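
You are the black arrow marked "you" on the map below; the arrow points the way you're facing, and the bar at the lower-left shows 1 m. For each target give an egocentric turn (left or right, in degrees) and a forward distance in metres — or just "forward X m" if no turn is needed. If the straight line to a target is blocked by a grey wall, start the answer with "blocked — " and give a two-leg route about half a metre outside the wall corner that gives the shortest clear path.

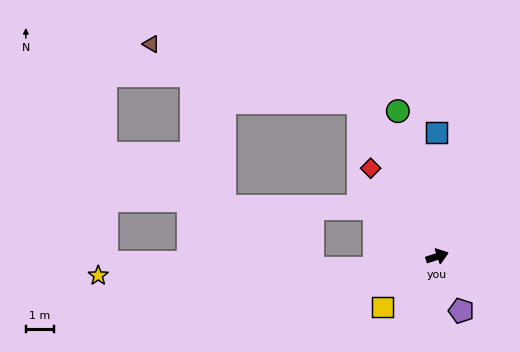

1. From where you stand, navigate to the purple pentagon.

turn right 85°, forward 2.1 m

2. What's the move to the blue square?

turn left 72°, forward 4.4 m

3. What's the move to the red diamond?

turn left 109°, forward 3.9 m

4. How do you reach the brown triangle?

blocked — turn left 99°, forward 6.1 m, then turn left 47°, forward 7.6 m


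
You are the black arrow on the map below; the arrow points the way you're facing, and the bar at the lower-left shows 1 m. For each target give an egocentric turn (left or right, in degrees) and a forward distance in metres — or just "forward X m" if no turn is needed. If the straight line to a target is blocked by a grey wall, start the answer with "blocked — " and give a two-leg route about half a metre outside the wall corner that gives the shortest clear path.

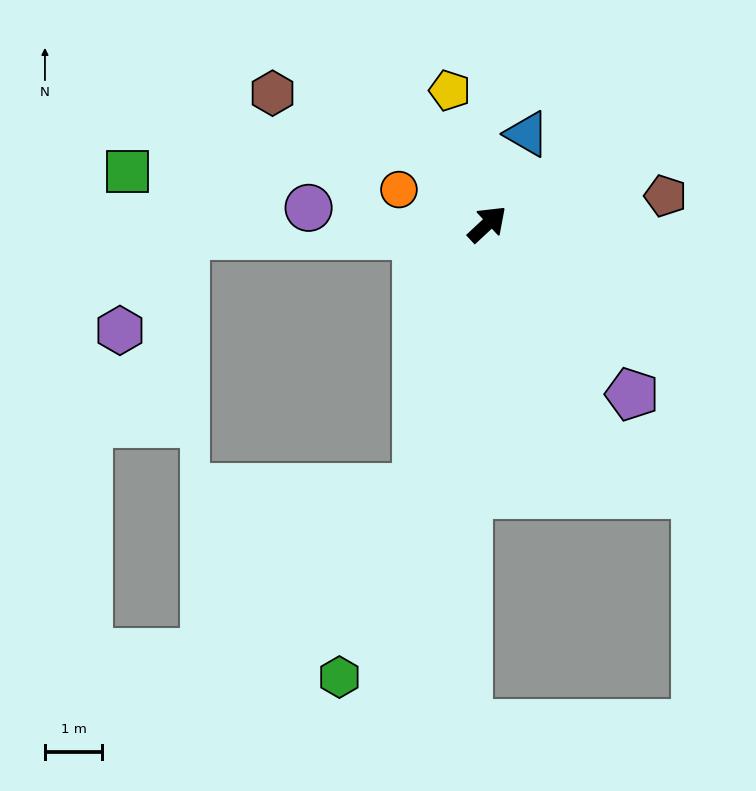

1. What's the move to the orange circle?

turn left 116°, forward 1.7 m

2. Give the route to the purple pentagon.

turn right 93°, forward 3.9 m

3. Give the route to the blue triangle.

turn left 23°, forward 1.7 m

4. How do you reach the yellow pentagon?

turn left 63°, forward 2.4 m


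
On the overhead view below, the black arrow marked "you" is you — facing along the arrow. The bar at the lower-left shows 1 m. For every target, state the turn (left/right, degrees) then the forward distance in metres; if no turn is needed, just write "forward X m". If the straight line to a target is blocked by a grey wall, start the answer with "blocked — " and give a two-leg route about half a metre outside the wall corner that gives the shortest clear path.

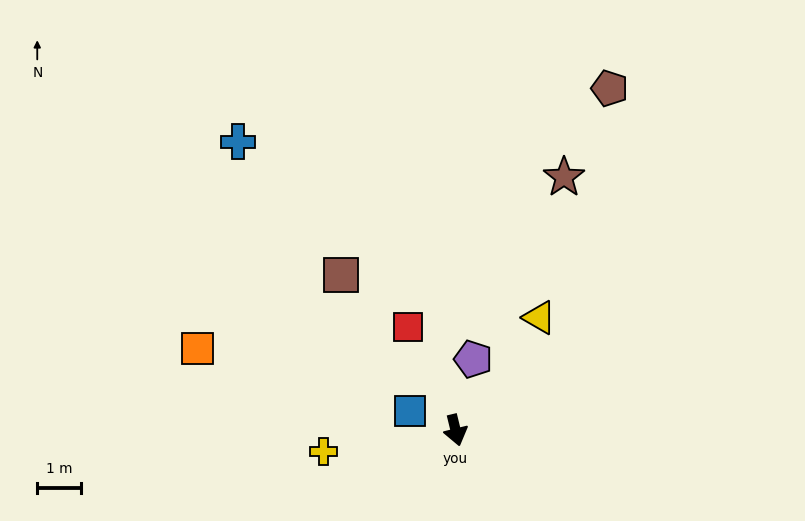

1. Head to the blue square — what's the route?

turn right 126°, forward 1.1 m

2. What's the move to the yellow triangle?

turn left 130°, forward 3.2 m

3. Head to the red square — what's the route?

turn right 169°, forward 2.6 m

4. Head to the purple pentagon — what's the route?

turn left 152°, forward 1.7 m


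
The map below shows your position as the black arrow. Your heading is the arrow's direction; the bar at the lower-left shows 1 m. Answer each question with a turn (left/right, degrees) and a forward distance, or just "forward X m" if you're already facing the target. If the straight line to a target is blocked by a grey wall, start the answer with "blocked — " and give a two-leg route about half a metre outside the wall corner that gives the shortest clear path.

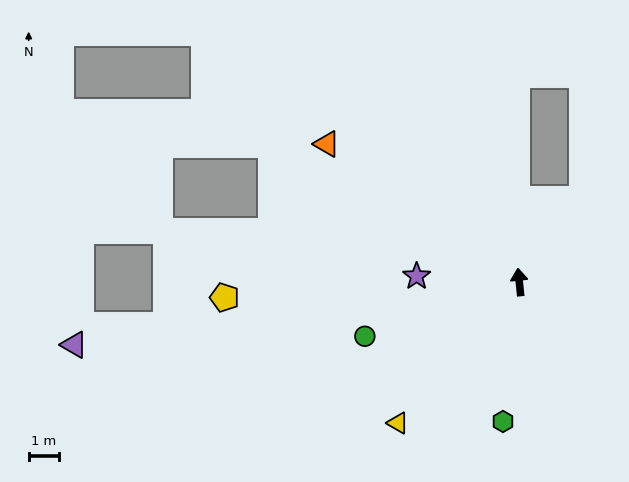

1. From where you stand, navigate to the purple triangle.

turn left 92°, forward 14.7 m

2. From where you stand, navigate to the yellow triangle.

turn left 133°, forward 6.1 m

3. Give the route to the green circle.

turn left 104°, forward 5.4 m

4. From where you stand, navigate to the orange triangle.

turn left 49°, forward 7.8 m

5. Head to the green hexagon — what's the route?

turn left 168°, forward 4.6 m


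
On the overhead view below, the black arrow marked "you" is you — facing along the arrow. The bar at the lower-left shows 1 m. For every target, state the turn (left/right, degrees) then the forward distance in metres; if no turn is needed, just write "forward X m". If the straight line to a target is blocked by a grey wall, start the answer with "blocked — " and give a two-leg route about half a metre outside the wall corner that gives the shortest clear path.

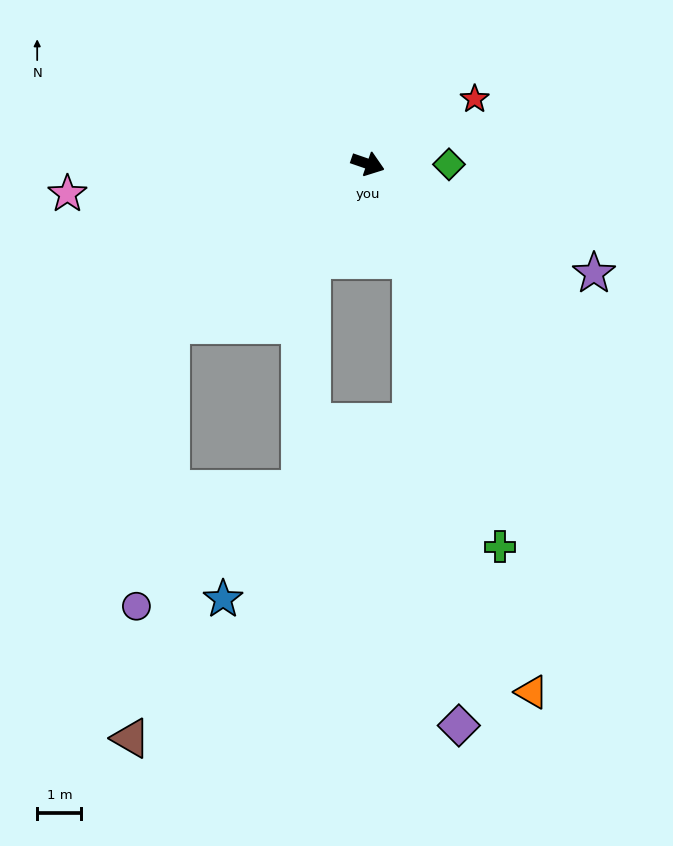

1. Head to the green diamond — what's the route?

turn left 19°, forward 1.8 m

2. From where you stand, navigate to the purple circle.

blocked — turn right 122°, forward 5.8 m, then turn left 44°, forward 6.4 m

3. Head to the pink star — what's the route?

turn right 155°, forward 6.8 m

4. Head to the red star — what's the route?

turn left 50°, forward 2.8 m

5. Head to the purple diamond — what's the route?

blocked — turn right 47°, forward 2.4 m, then turn right 18°, forward 10.6 m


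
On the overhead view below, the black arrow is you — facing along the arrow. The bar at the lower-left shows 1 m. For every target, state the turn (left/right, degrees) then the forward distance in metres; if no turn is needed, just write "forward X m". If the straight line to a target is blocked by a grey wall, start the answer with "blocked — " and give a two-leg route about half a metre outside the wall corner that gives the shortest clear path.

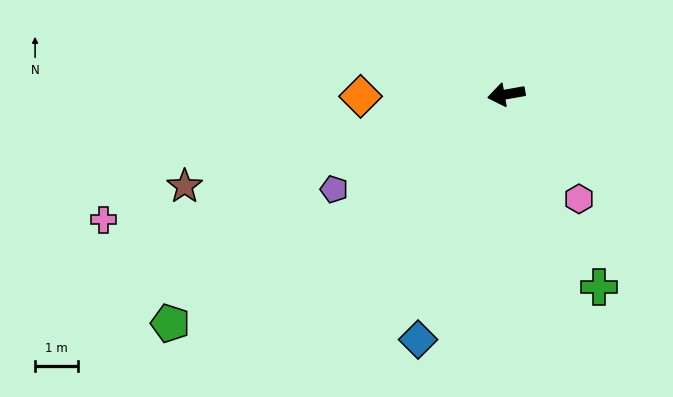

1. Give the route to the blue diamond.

turn left 60°, forward 6.1 m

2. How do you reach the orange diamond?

turn right 9°, forward 3.4 m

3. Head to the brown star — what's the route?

turn left 6°, forward 7.8 m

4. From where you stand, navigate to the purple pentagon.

turn left 19°, forward 4.6 m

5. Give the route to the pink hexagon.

turn left 115°, forward 3.0 m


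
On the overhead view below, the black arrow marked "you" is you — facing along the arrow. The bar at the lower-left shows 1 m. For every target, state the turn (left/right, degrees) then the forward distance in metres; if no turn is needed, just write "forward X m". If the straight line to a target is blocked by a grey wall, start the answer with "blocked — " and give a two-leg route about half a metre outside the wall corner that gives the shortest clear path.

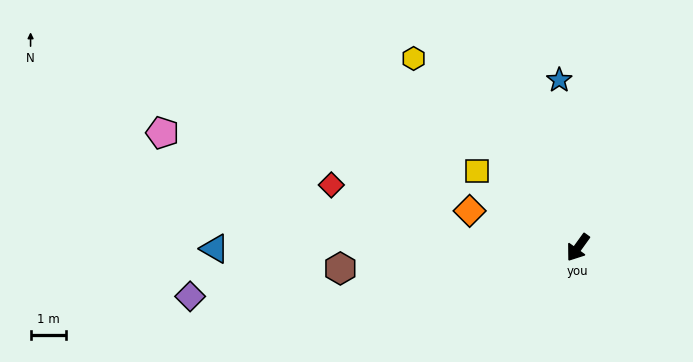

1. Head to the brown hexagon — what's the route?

turn right 49°, forward 6.8 m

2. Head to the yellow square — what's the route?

turn right 91°, forward 3.6 m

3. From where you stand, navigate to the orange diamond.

turn right 73°, forward 3.2 m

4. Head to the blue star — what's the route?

turn right 138°, forward 4.8 m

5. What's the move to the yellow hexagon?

turn right 103°, forward 7.1 m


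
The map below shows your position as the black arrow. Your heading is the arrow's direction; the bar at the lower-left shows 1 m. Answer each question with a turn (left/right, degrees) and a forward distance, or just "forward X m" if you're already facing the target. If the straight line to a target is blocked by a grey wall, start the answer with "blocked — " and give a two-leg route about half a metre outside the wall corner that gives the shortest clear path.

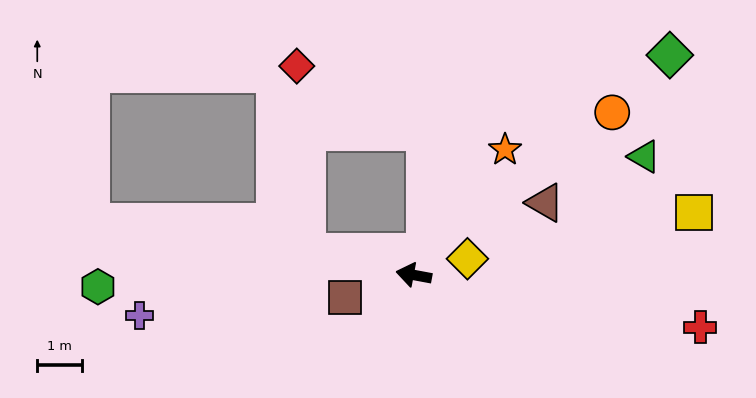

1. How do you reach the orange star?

turn right 116°, forward 3.5 m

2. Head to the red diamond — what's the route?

blocked — forward 2.4 m, then turn right 76°, forward 4.2 m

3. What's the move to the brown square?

turn left 29°, forward 1.6 m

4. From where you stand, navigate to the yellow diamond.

turn right 153°, forward 1.2 m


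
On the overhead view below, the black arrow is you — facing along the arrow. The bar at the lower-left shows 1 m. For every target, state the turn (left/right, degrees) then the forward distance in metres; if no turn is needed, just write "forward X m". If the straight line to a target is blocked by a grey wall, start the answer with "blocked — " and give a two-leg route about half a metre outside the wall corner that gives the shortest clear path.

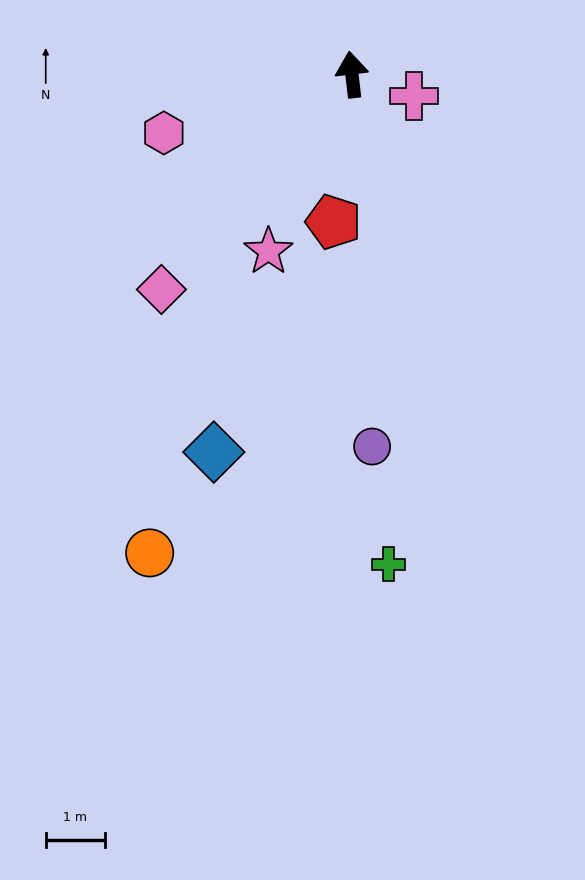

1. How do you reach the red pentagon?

turn left 166°, forward 2.5 m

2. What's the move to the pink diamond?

turn left 132°, forward 4.8 m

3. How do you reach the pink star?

turn left 148°, forward 3.3 m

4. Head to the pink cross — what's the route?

turn right 116°, forward 1.1 m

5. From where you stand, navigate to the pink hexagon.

turn left 101°, forward 3.3 m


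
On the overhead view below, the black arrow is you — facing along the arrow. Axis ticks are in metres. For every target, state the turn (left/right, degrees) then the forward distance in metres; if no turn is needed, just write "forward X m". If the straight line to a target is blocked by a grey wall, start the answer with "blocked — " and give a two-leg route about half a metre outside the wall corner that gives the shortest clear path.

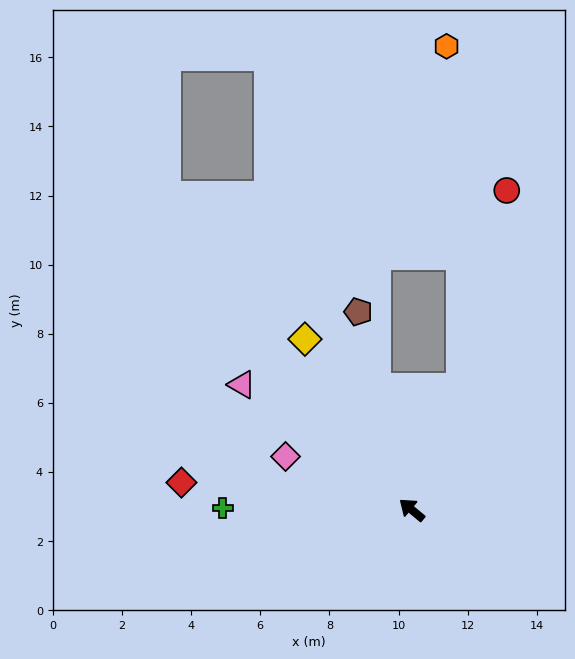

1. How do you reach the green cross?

turn left 39°, forward 5.5 m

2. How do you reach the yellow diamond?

turn right 18°, forward 5.8 m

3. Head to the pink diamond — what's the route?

turn left 17°, forward 4.0 m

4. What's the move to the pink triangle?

turn left 3°, forward 6.1 m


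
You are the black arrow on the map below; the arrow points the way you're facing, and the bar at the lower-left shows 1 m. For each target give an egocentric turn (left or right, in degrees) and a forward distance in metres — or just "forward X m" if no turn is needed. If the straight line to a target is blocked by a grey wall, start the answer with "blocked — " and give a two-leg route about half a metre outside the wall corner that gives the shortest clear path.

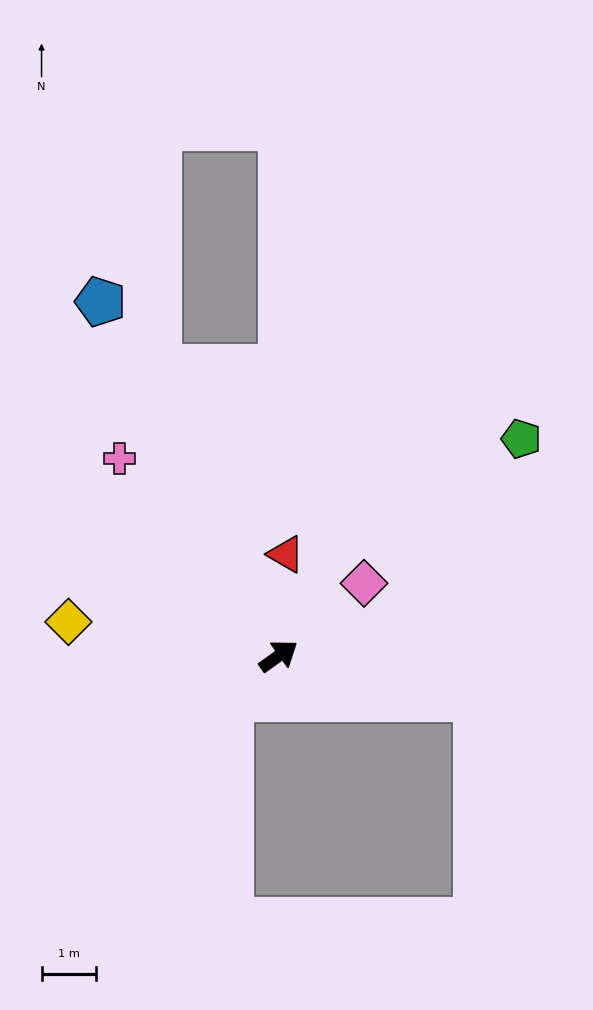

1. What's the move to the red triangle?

turn left 50°, forward 1.9 m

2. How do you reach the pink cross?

turn left 93°, forward 4.7 m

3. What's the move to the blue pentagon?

turn left 81°, forward 7.3 m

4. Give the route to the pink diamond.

turn left 5°, forward 2.1 m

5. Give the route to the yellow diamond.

turn left 135°, forward 3.9 m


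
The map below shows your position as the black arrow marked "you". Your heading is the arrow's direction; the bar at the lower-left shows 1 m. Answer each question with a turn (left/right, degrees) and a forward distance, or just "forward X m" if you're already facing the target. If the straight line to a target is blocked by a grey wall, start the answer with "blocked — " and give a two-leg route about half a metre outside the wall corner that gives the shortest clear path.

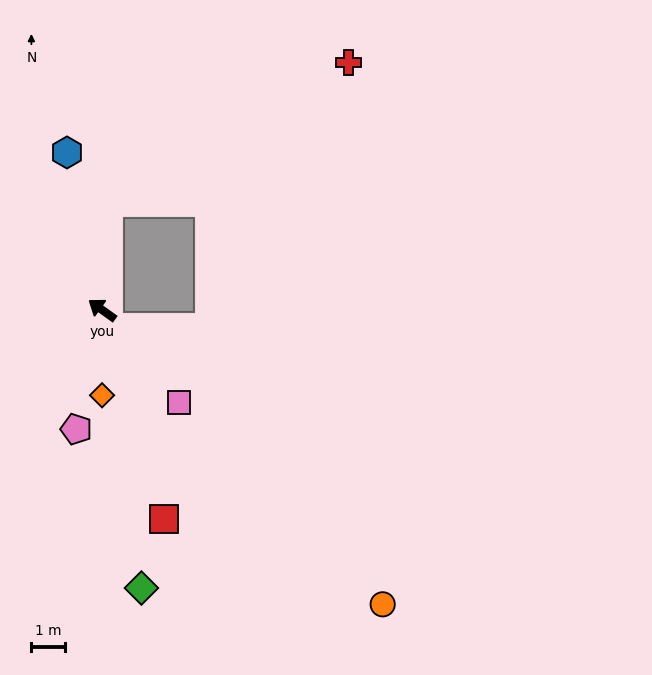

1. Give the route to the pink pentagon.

turn left 113°, forward 3.6 m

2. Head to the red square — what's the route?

turn left 142°, forward 6.4 m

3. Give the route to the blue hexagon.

turn right 42°, forward 4.8 m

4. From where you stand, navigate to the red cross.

blocked — turn right 58°, forward 3.2 m, then turn right 56°, forward 8.2 m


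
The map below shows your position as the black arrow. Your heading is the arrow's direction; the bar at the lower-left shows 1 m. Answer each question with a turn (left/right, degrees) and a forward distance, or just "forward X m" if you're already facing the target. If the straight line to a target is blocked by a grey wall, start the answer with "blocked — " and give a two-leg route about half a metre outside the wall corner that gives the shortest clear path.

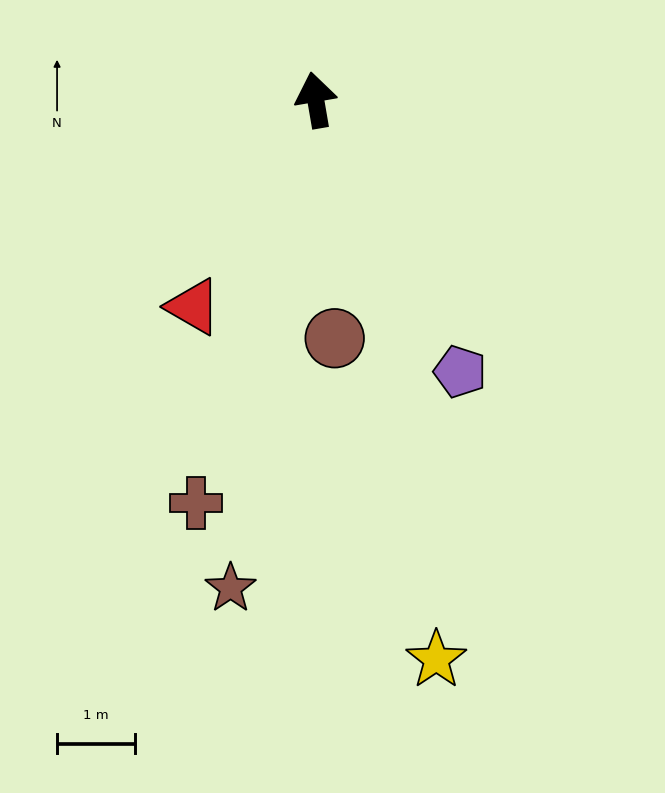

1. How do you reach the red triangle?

turn left 140°, forward 3.1 m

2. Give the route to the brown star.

turn left 160°, forward 6.4 m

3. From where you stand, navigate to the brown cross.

turn left 154°, forward 5.4 m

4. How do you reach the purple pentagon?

turn right 162°, forward 4.0 m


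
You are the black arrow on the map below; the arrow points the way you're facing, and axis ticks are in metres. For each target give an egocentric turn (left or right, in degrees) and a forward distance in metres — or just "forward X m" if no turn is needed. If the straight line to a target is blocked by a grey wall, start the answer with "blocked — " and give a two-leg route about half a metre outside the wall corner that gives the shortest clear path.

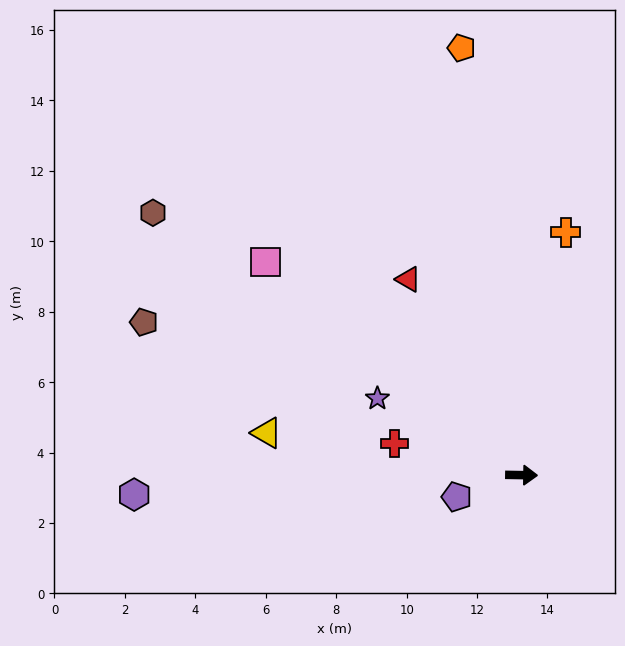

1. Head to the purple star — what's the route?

turn left 153°, forward 4.6 m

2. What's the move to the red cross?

turn left 167°, forward 3.7 m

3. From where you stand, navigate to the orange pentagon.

turn left 99°, forward 12.2 m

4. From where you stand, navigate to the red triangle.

turn left 121°, forward 6.4 m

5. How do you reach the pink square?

turn left 141°, forward 9.5 m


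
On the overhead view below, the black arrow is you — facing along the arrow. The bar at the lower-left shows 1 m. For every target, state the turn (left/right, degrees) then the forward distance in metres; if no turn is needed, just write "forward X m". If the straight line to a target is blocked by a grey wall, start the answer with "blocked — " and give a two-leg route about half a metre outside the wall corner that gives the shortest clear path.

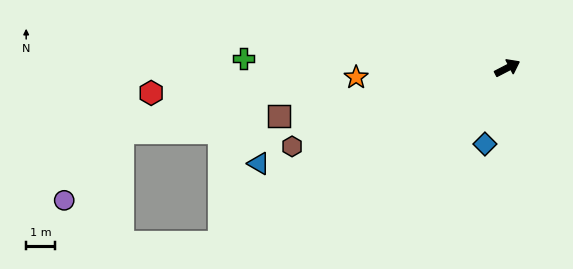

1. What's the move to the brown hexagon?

turn left 173°, forward 8.0 m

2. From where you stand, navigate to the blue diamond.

turn right 134°, forward 2.8 m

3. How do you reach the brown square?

turn left 165°, forward 8.1 m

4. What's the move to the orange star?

turn left 156°, forward 5.3 m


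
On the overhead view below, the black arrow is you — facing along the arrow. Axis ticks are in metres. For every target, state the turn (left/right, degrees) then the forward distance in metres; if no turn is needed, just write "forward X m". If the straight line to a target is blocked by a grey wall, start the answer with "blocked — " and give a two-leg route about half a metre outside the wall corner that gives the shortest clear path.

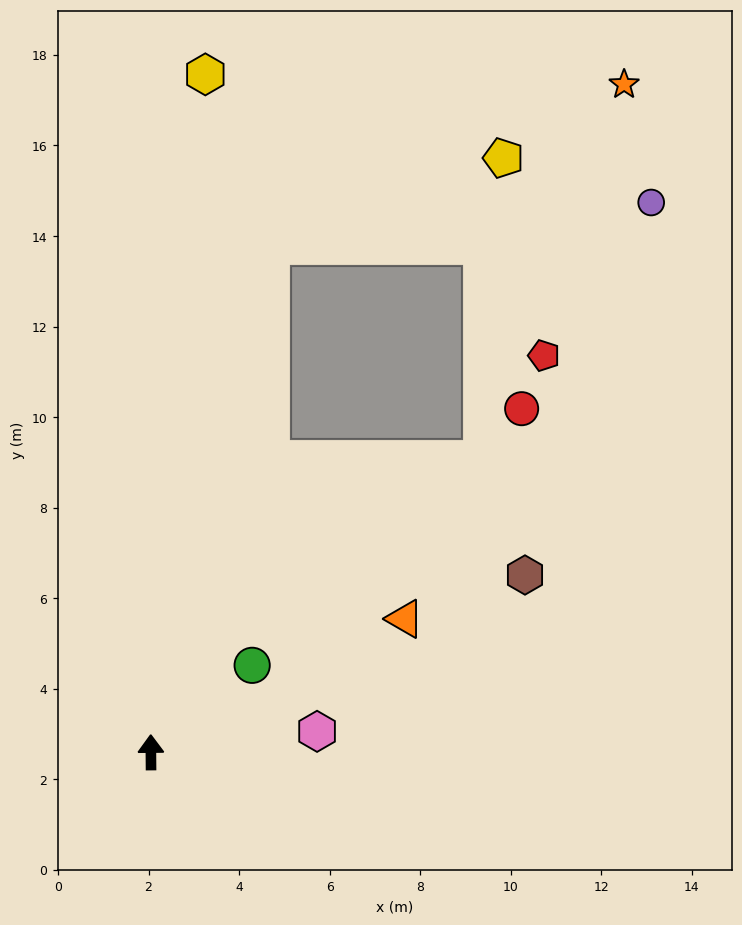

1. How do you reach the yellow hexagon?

turn right 5°, forward 15.0 m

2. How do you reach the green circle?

turn right 50°, forward 2.9 m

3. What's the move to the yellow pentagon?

blocked — turn right 14°, forward 11.5 m, then turn right 56°, forward 5.5 m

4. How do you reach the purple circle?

blocked — turn right 14°, forward 11.5 m, then turn right 70°, forward 8.5 m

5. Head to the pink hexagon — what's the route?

turn right 83°, forward 3.7 m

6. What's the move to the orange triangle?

turn right 63°, forward 6.3 m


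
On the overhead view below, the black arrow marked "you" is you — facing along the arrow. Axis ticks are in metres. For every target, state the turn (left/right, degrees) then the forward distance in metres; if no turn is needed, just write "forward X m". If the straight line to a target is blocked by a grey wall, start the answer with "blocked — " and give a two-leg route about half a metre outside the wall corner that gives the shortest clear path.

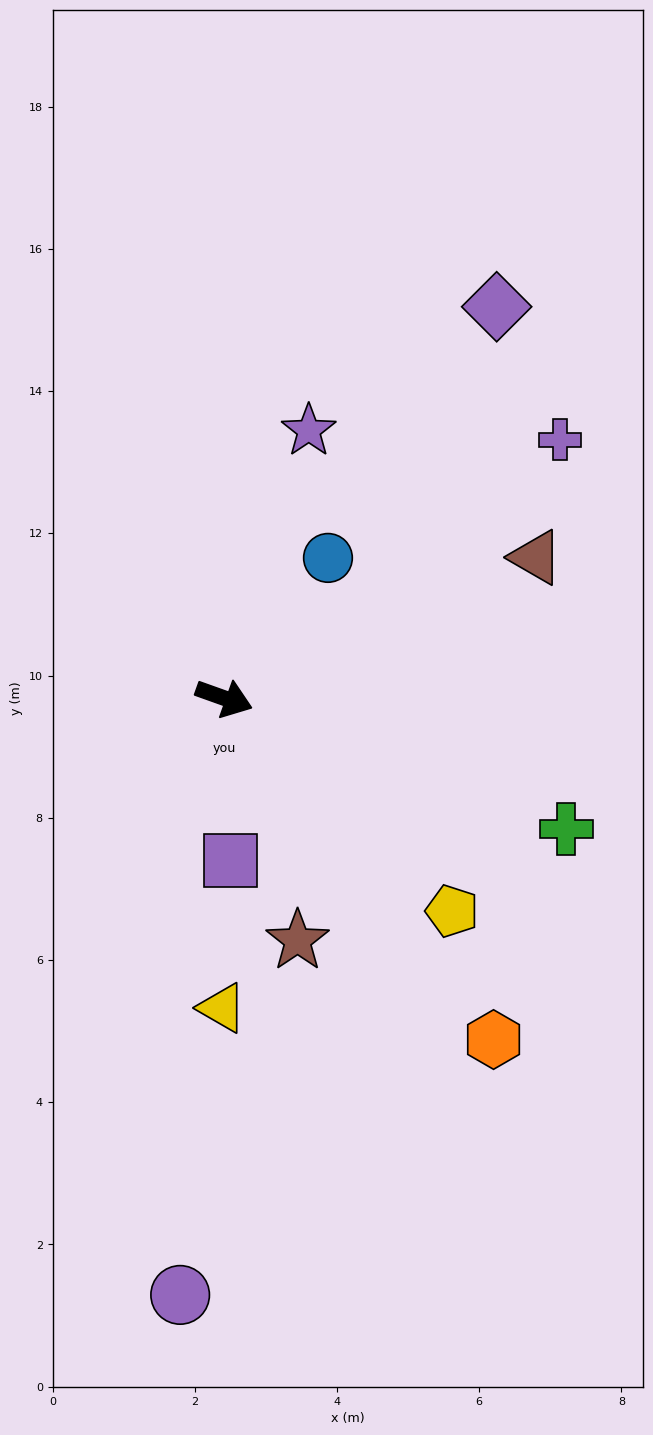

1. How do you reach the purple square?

turn right 68°, forward 2.3 m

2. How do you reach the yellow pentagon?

turn right 23°, forward 4.4 m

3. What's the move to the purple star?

turn left 92°, forward 3.9 m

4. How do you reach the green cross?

forward 5.2 m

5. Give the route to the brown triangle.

turn left 44°, forward 4.8 m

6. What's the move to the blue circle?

turn left 73°, forward 2.5 m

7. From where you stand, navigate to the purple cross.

turn left 57°, forward 6.0 m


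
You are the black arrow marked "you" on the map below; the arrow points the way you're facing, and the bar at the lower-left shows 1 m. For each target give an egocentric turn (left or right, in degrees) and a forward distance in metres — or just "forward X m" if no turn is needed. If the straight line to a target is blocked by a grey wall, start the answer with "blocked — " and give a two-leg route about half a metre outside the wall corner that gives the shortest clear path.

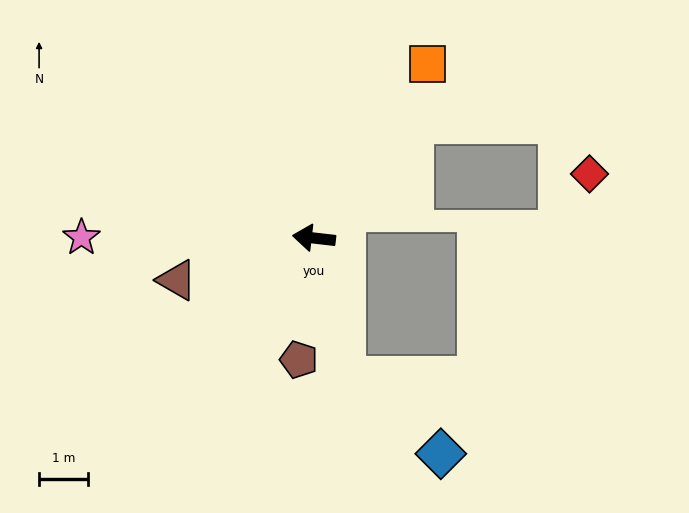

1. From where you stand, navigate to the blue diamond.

blocked — turn left 109°, forward 2.9 m, then turn left 39°, forward 2.5 m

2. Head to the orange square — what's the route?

turn right 117°, forward 4.2 m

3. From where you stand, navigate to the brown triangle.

turn left 24°, forward 2.9 m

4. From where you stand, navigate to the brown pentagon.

turn left 89°, forward 2.5 m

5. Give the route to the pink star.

turn left 6°, forward 4.7 m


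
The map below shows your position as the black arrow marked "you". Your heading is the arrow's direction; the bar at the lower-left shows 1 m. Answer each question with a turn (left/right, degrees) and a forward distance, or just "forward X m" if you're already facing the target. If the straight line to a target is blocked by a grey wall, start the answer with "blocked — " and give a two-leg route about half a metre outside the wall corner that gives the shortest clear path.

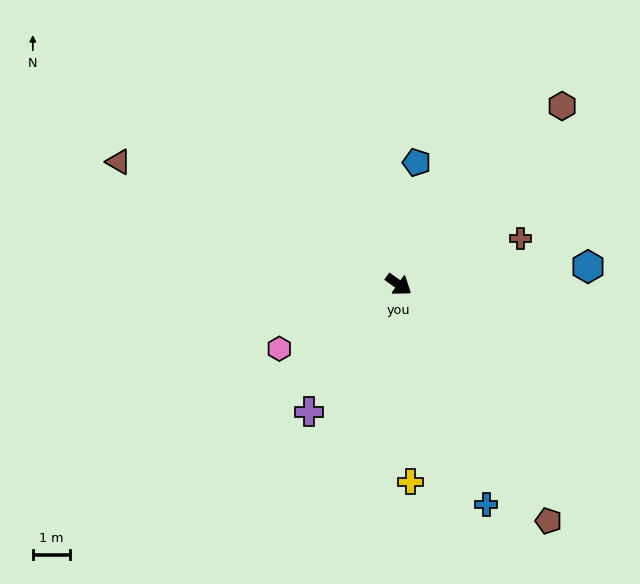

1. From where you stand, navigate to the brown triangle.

turn right 168°, forward 8.1 m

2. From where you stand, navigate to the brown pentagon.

turn right 22°, forward 7.4 m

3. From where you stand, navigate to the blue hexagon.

turn left 41°, forward 5.0 m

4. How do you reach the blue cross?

turn right 33°, forward 6.3 m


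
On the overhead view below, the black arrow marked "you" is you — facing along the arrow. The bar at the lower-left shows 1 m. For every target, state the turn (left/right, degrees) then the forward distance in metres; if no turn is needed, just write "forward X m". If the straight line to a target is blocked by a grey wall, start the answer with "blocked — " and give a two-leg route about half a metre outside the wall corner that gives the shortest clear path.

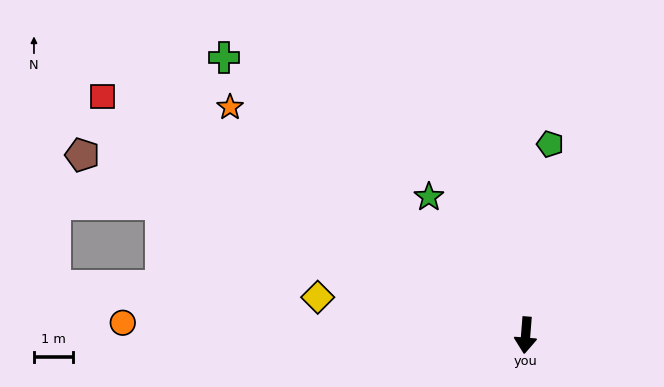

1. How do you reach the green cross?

turn right 128°, forward 10.4 m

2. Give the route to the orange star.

turn right 123°, forward 9.5 m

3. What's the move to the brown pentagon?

turn right 108°, forward 12.1 m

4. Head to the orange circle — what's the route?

turn right 87°, forward 10.2 m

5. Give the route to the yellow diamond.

turn right 96°, forward 5.4 m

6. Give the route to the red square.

turn right 115°, forward 12.3 m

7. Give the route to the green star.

turn right 140°, forward 4.3 m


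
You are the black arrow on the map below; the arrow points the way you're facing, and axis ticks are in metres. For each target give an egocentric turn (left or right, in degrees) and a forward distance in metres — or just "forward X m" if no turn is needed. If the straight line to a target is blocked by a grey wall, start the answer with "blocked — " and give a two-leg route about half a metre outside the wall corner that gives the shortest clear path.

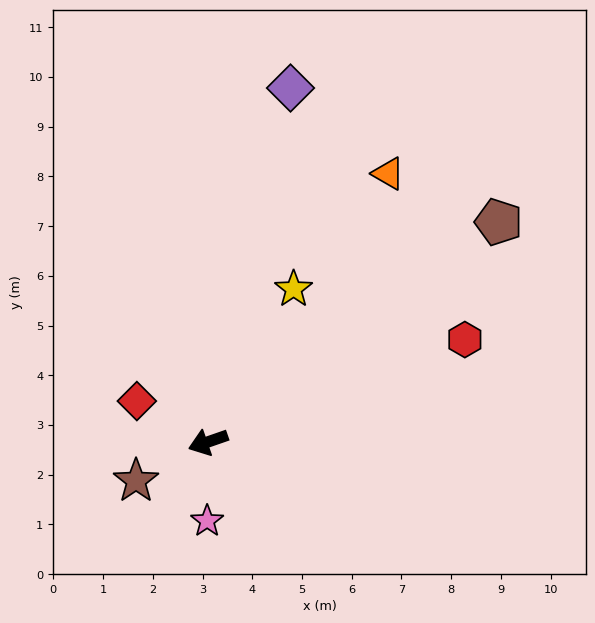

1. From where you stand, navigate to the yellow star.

turn right 138°, forward 3.5 m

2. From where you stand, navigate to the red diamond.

turn right 49°, forward 1.7 m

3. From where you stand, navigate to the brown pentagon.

turn right 162°, forward 7.3 m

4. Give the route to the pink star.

turn left 70°, forward 1.6 m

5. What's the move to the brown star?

turn left 9°, forward 1.6 m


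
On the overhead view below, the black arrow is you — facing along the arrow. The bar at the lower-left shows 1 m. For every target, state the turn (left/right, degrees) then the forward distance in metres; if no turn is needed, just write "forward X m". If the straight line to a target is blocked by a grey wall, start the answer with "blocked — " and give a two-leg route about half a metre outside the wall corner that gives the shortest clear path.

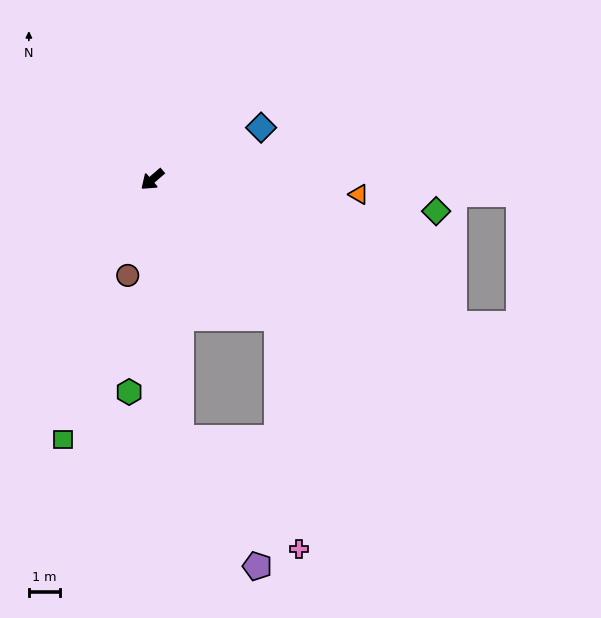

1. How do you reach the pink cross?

blocked — turn left 91°, forward 6.0 m, then turn right 36°, forward 7.5 m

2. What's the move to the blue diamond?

turn left 165°, forward 3.9 m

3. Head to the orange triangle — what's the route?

turn left 135°, forward 6.7 m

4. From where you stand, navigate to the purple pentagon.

blocked — turn left 55°, forward 8.4 m, then turn left 25°, forward 4.8 m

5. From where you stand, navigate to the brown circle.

turn left 35°, forward 3.2 m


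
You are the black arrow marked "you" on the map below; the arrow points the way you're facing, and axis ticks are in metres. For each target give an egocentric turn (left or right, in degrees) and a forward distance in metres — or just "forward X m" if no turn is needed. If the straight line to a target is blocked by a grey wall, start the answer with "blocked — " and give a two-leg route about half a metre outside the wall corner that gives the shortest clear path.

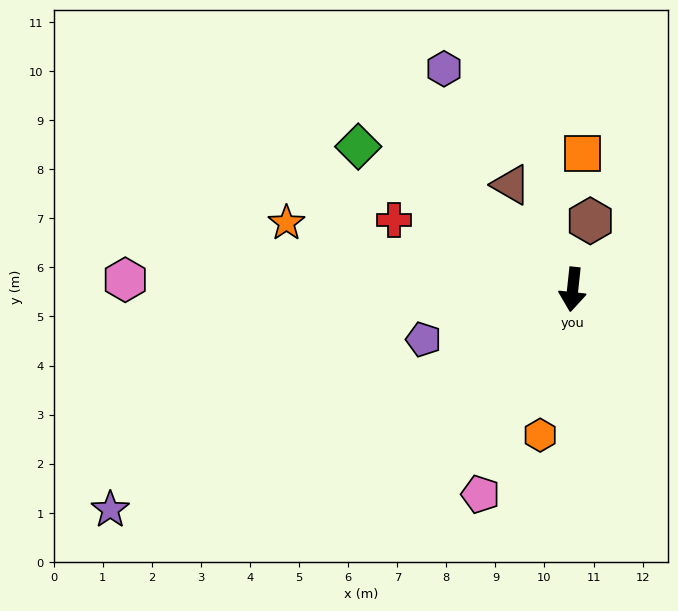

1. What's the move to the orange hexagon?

turn right 6°, forward 3.0 m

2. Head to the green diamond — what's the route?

turn right 118°, forward 5.2 m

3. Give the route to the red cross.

turn right 105°, forward 3.9 m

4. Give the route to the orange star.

turn right 97°, forward 6.0 m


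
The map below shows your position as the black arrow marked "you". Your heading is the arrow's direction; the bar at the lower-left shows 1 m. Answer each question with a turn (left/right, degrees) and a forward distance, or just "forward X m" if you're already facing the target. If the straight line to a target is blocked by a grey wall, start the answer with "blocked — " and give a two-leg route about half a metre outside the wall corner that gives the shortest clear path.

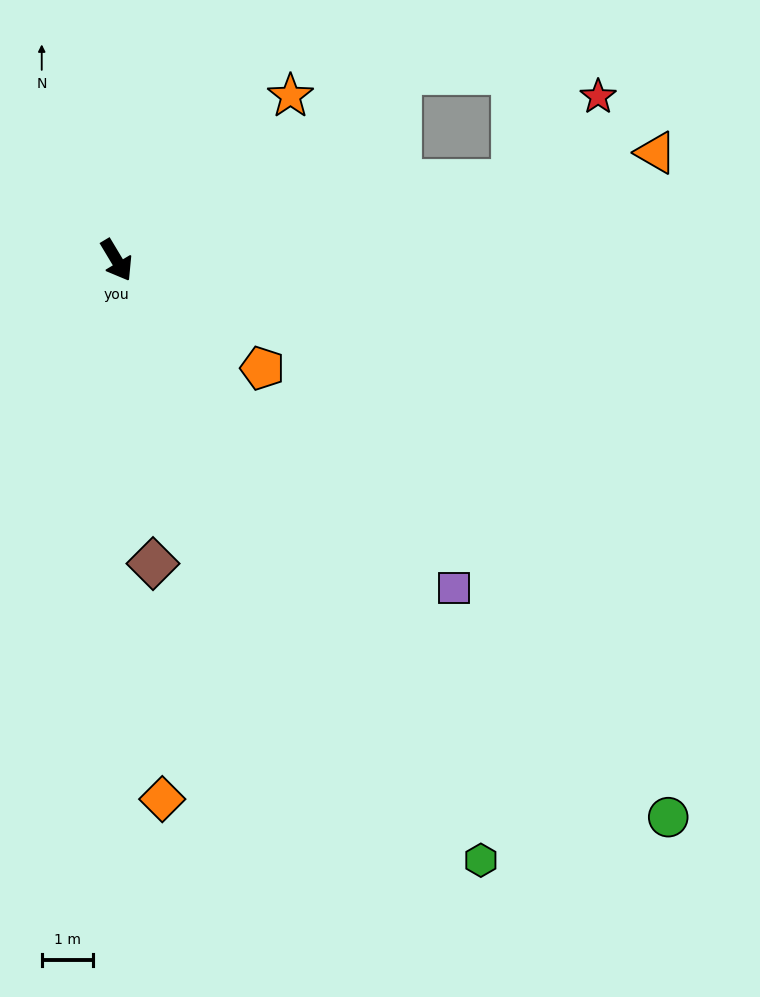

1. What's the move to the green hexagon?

forward 13.8 m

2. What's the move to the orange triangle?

turn left 70°, forward 10.8 m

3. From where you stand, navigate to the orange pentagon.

turn left 23°, forward 3.6 m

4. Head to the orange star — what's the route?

turn left 102°, forward 4.7 m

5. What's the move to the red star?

blocked — turn left 70°, forward 7.9 m, then turn left 34°, forward 2.3 m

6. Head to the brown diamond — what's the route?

turn right 24°, forward 6.0 m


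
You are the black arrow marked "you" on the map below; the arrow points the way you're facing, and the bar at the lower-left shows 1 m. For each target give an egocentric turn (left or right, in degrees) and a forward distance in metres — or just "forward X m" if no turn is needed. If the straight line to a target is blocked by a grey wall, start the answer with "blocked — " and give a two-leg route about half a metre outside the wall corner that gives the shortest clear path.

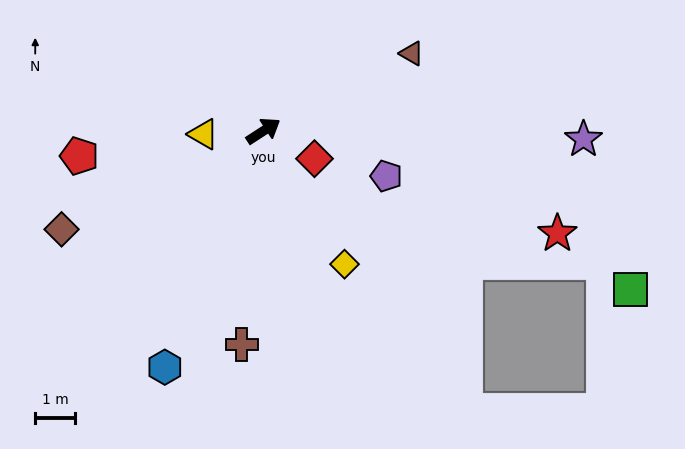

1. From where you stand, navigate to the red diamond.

turn right 61°, forward 1.4 m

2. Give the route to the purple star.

turn right 34°, forward 8.0 m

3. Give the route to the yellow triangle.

turn left 150°, forward 1.5 m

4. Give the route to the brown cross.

turn right 129°, forward 5.3 m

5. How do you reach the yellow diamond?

turn right 92°, forward 3.9 m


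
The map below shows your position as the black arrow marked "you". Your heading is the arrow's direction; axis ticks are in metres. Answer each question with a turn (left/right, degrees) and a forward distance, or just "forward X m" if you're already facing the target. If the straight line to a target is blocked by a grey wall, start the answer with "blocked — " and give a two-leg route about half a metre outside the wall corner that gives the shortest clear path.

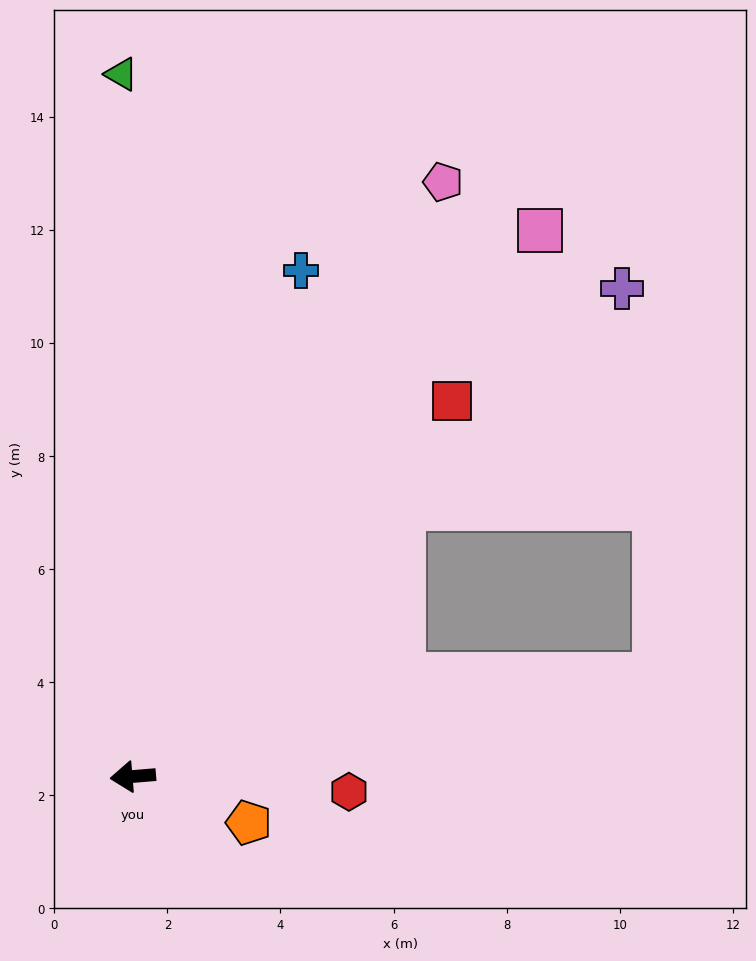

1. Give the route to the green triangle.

turn right 94°, forward 12.4 m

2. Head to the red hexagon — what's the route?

turn left 171°, forward 3.8 m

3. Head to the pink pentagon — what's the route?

turn right 122°, forward 11.9 m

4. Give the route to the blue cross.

turn right 113°, forward 9.4 m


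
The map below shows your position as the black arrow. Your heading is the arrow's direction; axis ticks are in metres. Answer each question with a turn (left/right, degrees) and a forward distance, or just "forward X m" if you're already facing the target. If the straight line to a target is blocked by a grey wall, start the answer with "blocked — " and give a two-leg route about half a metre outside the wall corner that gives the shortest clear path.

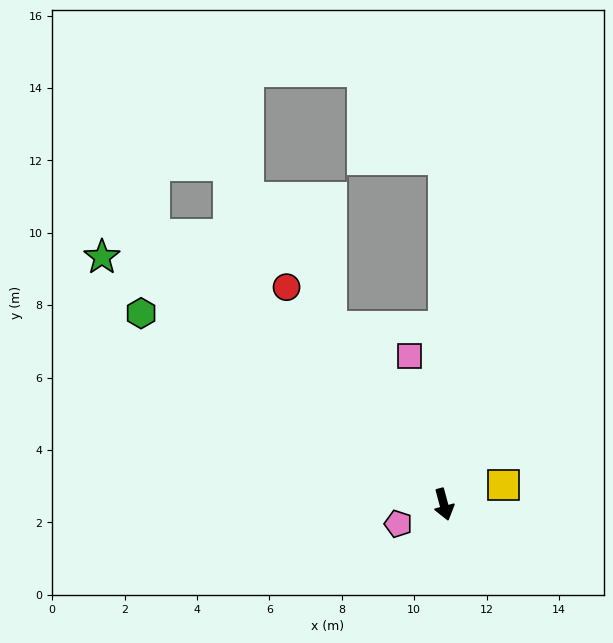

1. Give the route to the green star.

turn right 141°, forward 11.7 m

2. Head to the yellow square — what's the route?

turn left 93°, forward 1.7 m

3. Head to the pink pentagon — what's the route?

turn right 82°, forward 1.4 m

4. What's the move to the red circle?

turn right 159°, forward 7.4 m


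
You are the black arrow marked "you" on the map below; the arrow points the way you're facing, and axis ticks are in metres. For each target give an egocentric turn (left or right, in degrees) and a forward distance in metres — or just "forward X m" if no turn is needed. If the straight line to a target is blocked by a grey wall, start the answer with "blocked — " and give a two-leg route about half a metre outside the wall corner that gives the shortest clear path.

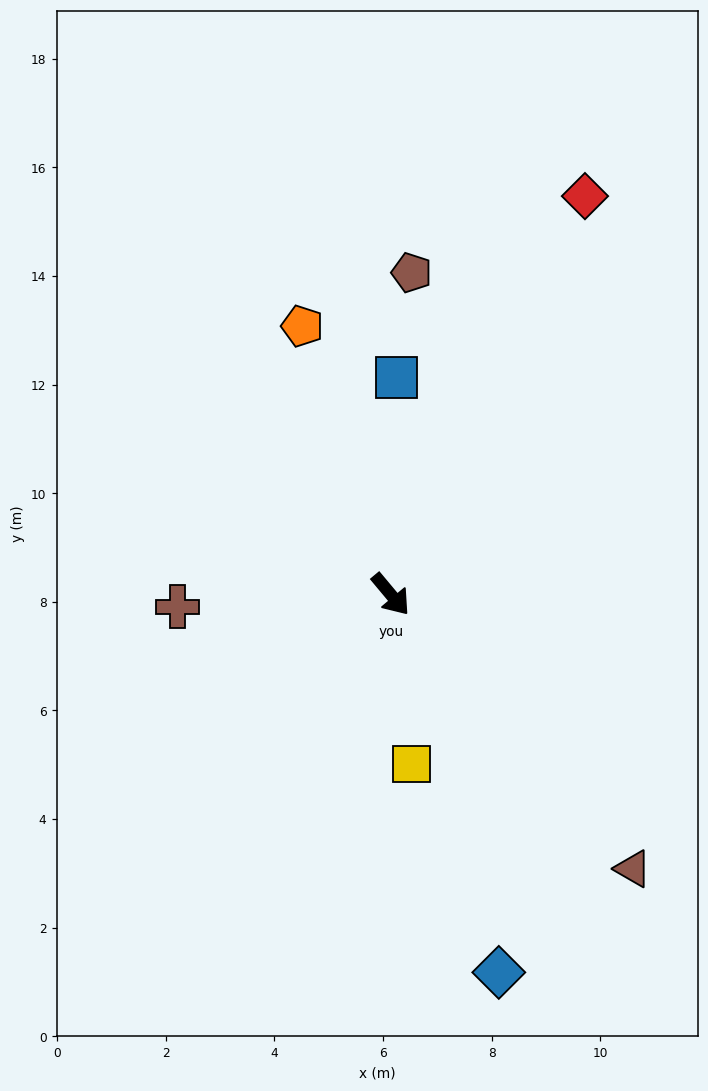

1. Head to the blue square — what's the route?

turn left 139°, forward 4.0 m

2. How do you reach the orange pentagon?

turn left 158°, forward 5.2 m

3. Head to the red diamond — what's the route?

turn left 114°, forward 8.2 m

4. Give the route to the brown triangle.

forward 6.7 m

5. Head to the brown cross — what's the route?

turn right 127°, forward 3.9 m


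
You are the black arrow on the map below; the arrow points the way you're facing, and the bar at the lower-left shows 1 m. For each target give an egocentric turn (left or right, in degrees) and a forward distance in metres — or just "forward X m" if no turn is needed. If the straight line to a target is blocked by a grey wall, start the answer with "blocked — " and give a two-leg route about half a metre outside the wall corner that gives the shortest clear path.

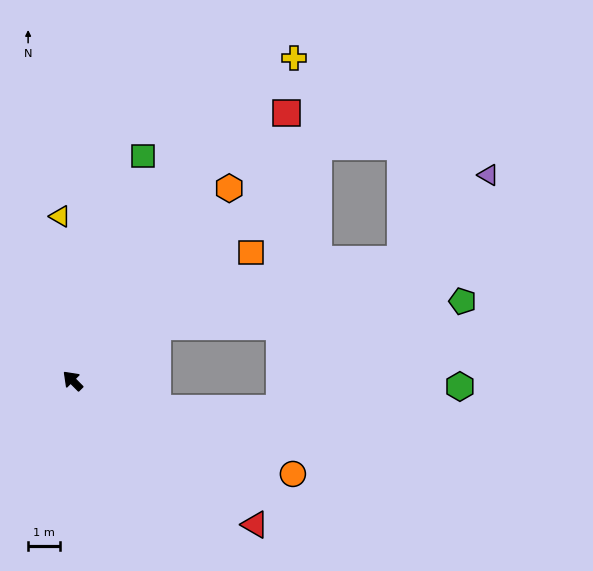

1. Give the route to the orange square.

turn right 99°, forward 6.9 m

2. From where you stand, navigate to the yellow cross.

turn right 79°, forward 12.4 m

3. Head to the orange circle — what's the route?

turn right 158°, forward 7.6 m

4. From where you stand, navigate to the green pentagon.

blocked — turn right 102°, forward 3.2 m, then turn right 28°, forward 9.7 m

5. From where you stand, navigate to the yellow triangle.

turn right 40°, forward 5.2 m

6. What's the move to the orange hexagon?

turn right 84°, forward 7.8 m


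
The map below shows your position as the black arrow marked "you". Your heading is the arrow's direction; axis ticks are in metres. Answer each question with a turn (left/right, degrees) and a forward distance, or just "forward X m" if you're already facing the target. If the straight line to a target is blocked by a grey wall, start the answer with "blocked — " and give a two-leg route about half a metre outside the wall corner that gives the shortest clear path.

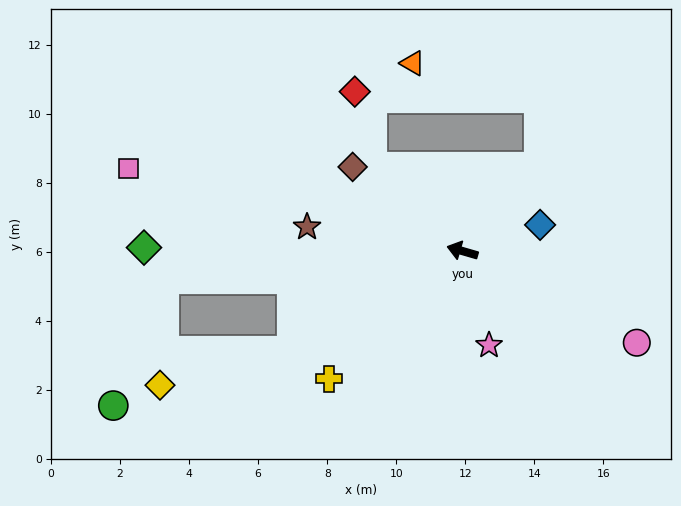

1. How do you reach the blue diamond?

turn right 145°, forward 2.4 m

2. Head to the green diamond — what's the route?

turn left 16°, forward 9.2 m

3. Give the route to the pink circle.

turn left 168°, forward 5.7 m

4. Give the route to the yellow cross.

turn left 60°, forward 5.4 m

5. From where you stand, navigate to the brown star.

turn left 7°, forward 4.6 m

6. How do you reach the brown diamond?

turn right 21°, forward 4.0 m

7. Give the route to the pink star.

turn left 122°, forward 2.8 m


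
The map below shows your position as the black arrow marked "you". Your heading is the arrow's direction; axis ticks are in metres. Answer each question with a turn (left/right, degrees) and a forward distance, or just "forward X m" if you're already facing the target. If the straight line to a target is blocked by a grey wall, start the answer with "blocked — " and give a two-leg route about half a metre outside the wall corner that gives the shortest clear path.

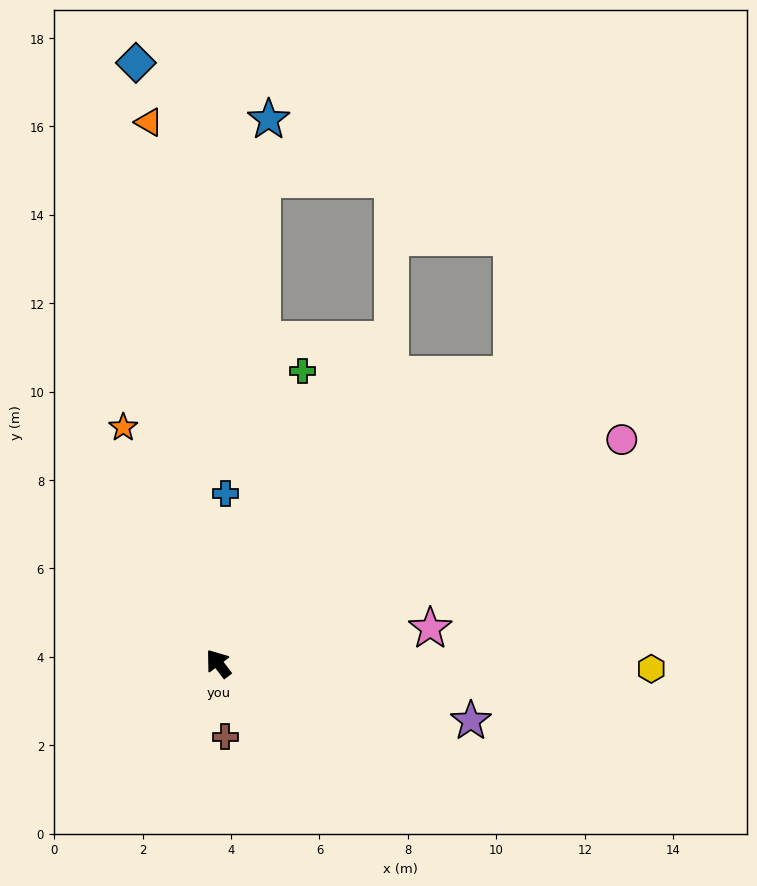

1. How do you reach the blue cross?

turn right 40°, forward 3.8 m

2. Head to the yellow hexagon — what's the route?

turn right 128°, forward 9.8 m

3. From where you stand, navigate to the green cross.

turn right 53°, forward 6.9 m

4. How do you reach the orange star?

turn right 15°, forward 5.8 m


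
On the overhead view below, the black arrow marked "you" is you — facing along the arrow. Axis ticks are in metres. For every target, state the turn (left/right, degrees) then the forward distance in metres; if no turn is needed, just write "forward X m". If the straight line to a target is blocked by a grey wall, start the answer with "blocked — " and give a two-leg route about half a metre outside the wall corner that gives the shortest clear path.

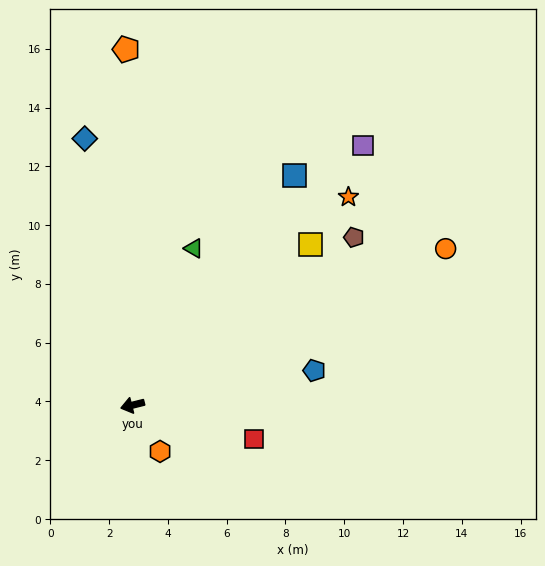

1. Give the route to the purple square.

turn right 146°, forward 11.8 m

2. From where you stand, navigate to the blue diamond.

turn right 94°, forward 9.2 m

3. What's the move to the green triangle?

turn right 125°, forward 5.7 m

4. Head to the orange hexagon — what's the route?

turn left 107°, forward 1.8 m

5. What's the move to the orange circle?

turn right 168°, forward 11.9 m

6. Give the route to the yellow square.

turn right 152°, forward 8.2 m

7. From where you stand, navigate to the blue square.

turn right 139°, forward 9.6 m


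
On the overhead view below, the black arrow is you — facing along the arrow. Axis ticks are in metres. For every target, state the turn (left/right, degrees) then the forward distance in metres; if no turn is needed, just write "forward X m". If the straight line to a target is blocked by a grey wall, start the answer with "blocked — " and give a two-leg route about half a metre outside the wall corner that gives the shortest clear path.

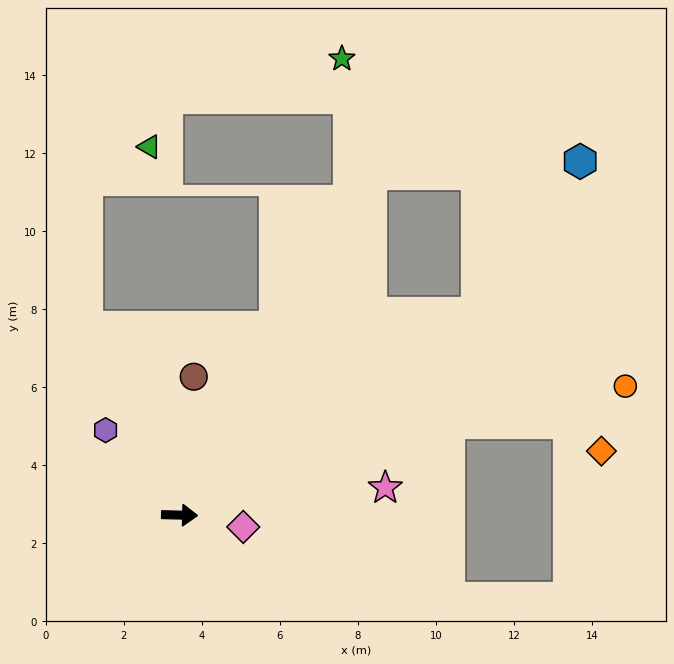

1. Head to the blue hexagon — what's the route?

blocked — turn left 36°, forward 9.2 m, then turn left 21°, forward 4.7 m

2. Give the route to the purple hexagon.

turn left 132°, forward 2.9 m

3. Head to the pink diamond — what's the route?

turn right 9°, forward 1.7 m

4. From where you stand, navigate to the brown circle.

turn left 86°, forward 3.6 m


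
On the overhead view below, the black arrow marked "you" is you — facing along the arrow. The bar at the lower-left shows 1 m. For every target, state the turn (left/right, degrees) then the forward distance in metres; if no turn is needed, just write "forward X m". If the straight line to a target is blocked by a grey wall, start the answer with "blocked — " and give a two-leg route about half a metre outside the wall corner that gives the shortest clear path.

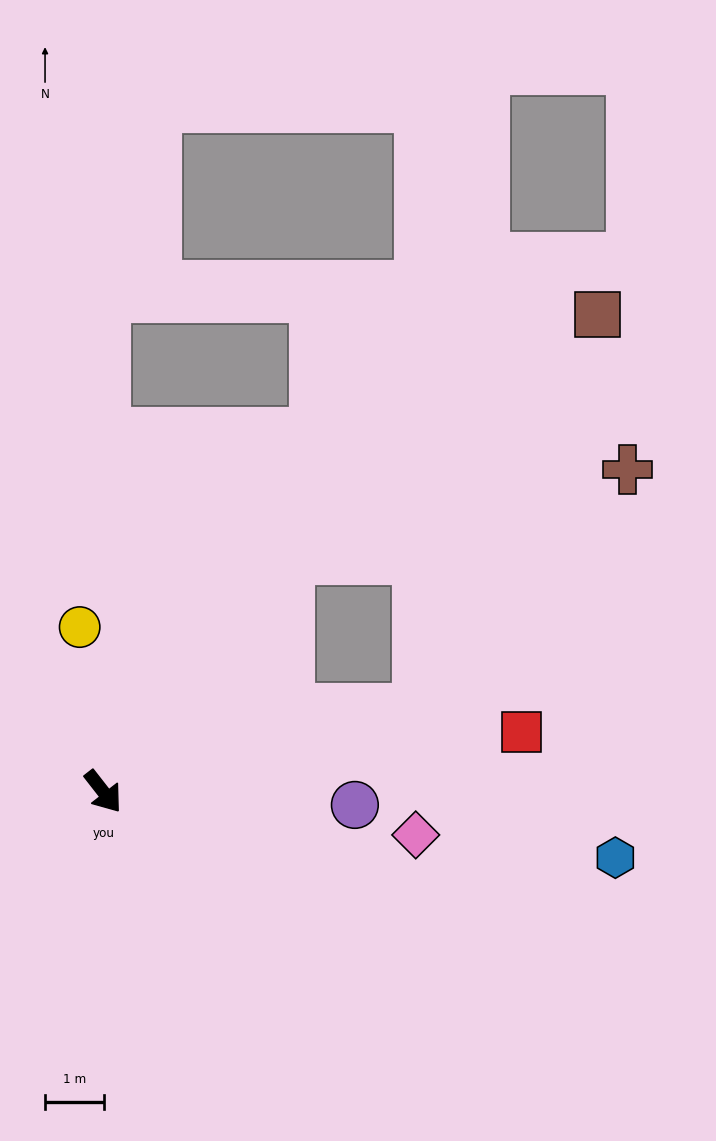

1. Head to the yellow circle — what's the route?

turn left 150°, forward 2.8 m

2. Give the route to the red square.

turn left 60°, forward 7.2 m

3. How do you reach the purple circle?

turn left 49°, forward 4.3 m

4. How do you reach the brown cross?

blocked — turn left 67°, forward 5.5 m, then turn left 34°, forward 5.4 m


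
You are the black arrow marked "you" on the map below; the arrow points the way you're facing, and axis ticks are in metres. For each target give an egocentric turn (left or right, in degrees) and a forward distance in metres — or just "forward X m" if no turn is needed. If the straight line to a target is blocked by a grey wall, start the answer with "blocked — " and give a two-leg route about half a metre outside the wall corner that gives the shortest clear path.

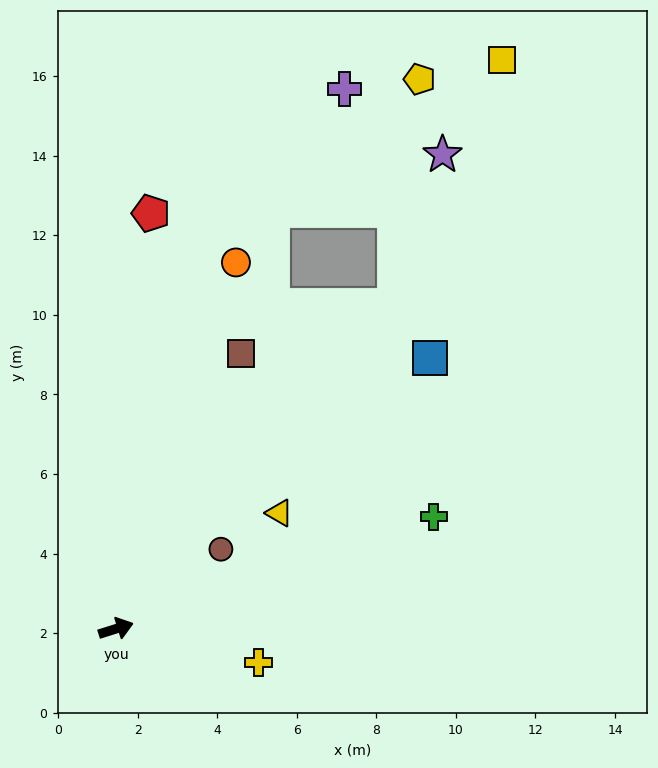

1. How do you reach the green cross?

forward 8.5 m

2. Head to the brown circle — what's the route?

turn left 20°, forward 3.3 m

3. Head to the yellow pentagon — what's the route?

blocked — turn left 32°, forward 10.7 m, then turn left 34°, forward 5.7 m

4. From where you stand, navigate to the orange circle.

turn left 54°, forward 9.7 m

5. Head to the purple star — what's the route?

blocked — turn left 32°, forward 10.7 m, then turn left 23°, forward 4.0 m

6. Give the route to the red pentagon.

turn left 68°, forward 10.5 m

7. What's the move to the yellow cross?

turn right 31°, forward 3.7 m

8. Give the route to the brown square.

turn left 48°, forward 7.6 m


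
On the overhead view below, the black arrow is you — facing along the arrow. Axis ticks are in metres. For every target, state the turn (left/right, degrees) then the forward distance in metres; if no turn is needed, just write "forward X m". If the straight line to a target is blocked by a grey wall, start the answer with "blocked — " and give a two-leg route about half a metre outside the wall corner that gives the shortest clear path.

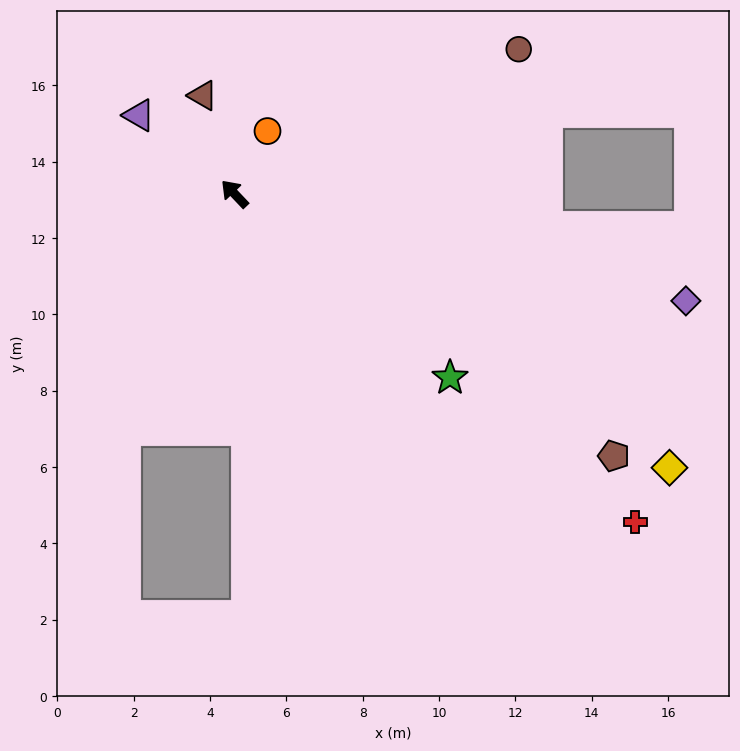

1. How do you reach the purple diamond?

turn right 147°, forward 12.2 m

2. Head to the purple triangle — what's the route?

turn left 7°, forward 3.2 m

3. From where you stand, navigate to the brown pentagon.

turn right 168°, forward 12.1 m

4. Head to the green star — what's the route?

turn right 174°, forward 7.4 m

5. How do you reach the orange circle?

turn right 71°, forward 1.9 m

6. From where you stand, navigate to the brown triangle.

turn right 26°, forward 2.7 m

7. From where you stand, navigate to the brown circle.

turn right 106°, forward 8.4 m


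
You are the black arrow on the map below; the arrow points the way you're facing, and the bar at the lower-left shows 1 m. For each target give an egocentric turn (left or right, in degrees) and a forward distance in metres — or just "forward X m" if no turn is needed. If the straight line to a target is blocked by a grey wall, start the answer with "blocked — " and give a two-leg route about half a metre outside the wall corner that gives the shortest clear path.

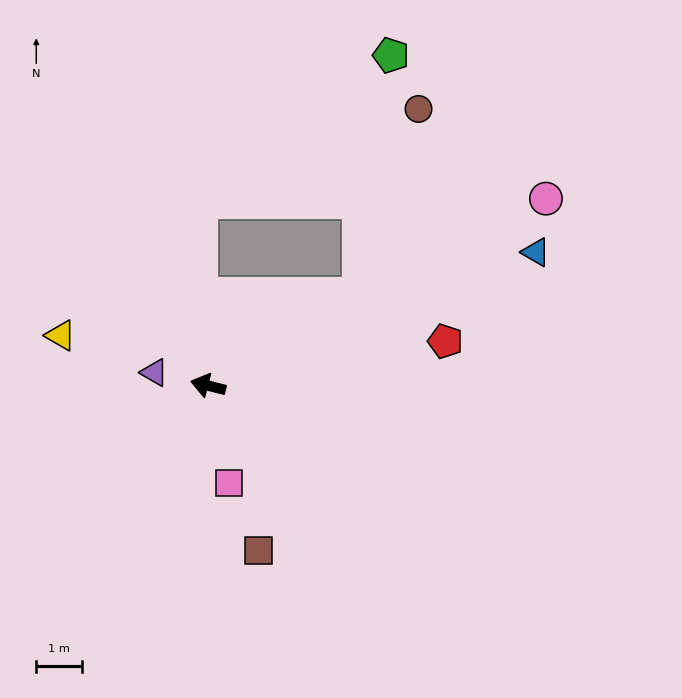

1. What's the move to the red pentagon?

turn right 155°, forward 5.3 m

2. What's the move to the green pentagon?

blocked — turn right 136°, forward 3.9 m, then turn left 53°, forward 5.4 m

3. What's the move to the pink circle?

turn right 137°, forward 8.5 m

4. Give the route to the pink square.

turn left 116°, forward 2.2 m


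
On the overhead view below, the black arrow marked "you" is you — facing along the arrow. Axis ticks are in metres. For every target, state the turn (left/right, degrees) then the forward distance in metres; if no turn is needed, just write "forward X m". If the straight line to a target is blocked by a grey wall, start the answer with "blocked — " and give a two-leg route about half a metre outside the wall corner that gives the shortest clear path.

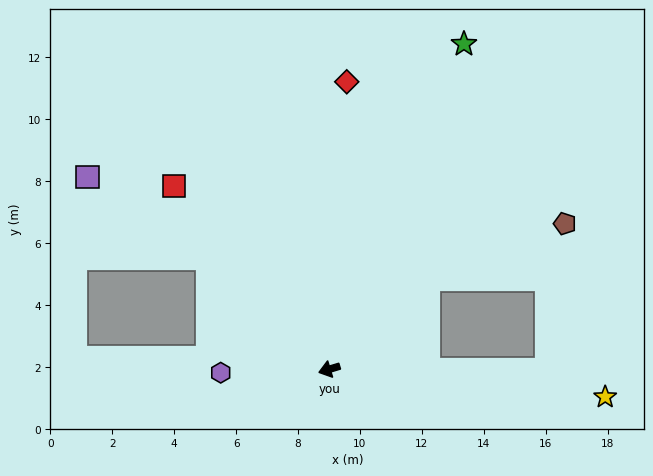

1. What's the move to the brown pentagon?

blocked — turn right 154°, forward 4.3 m, then turn right 21°, forward 4.8 m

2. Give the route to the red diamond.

turn right 110°, forward 9.3 m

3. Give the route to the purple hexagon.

turn right 15°, forward 3.5 m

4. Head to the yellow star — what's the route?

turn left 157°, forward 9.0 m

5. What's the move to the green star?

turn right 129°, forward 11.4 m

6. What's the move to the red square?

turn right 67°, forward 7.8 m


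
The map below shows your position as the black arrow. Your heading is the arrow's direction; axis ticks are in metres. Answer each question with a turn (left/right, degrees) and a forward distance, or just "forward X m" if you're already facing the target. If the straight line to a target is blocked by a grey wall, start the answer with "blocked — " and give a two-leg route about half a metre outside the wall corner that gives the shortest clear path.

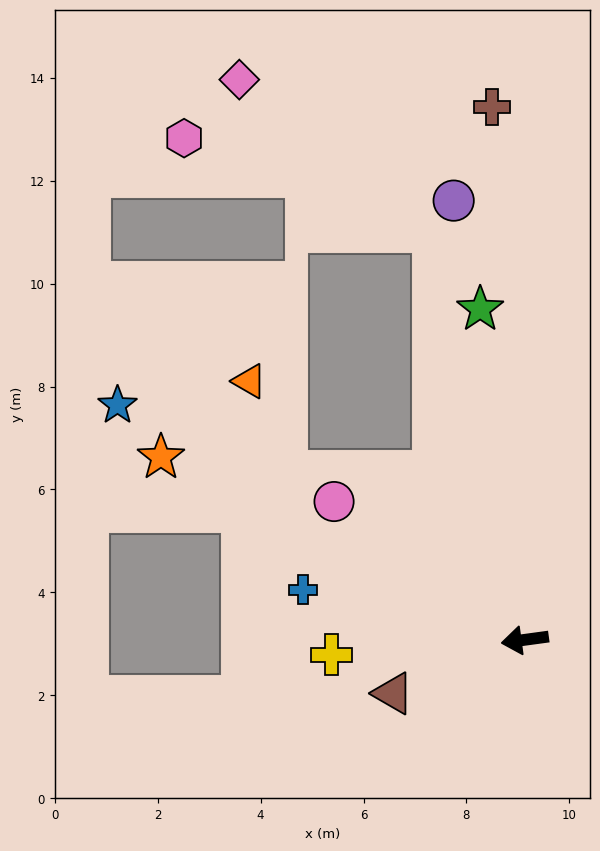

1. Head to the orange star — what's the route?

turn right 34°, forward 7.9 m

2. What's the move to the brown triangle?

turn left 14°, forward 2.8 m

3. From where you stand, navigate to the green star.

turn right 90°, forward 6.5 m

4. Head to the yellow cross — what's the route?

turn right 3°, forward 3.8 m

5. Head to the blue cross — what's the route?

turn right 20°, forward 4.4 m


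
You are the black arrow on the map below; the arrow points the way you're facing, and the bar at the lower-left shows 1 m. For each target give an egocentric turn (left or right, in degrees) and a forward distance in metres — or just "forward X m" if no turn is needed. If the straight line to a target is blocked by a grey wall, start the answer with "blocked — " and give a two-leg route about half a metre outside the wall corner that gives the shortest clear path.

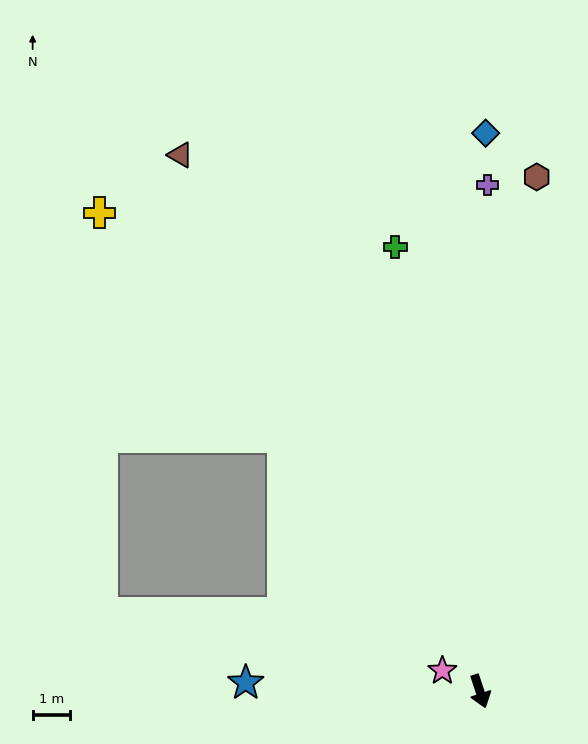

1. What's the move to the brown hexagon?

turn left 156°, forward 14.0 m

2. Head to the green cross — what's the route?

turn left 173°, forward 12.2 m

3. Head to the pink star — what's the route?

turn right 137°, forward 1.2 m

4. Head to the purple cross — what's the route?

turn left 161°, forward 13.7 m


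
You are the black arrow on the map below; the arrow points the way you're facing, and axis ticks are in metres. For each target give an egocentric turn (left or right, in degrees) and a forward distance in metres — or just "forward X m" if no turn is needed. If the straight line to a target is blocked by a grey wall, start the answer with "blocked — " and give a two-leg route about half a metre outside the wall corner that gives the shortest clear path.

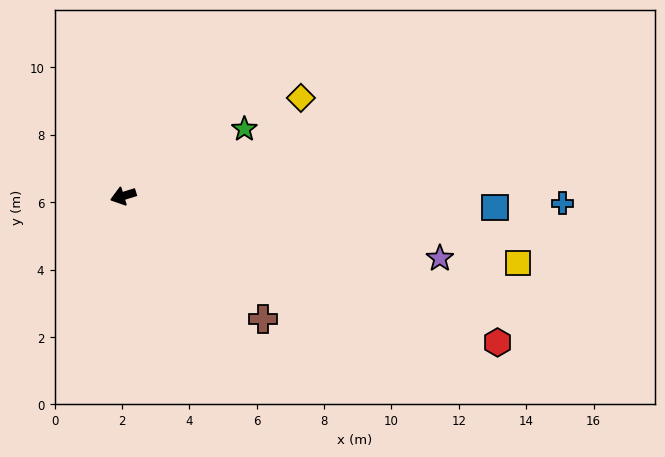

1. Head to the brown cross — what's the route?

turn left 121°, forward 5.5 m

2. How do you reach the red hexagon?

turn left 141°, forward 11.9 m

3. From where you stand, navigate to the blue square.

turn left 161°, forward 11.0 m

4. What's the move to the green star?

turn right 168°, forward 4.1 m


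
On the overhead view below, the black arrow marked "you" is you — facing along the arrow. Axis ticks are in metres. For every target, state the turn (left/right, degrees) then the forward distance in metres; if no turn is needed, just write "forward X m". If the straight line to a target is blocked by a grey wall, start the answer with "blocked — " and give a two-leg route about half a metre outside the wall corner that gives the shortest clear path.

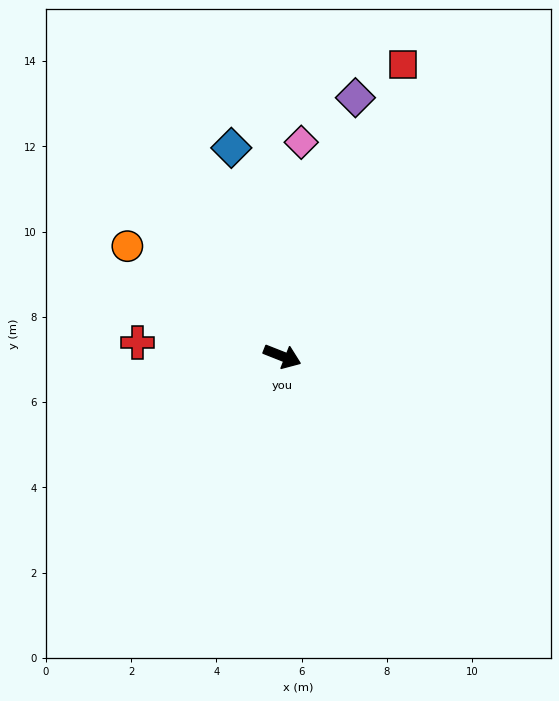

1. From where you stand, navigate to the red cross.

turn right 164°, forward 3.4 m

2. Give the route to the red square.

turn left 89°, forward 7.4 m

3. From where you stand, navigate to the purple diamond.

turn left 96°, forward 6.3 m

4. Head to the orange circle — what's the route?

turn left 166°, forward 4.5 m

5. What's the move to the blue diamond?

turn left 125°, forward 5.0 m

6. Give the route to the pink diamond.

turn left 107°, forward 5.0 m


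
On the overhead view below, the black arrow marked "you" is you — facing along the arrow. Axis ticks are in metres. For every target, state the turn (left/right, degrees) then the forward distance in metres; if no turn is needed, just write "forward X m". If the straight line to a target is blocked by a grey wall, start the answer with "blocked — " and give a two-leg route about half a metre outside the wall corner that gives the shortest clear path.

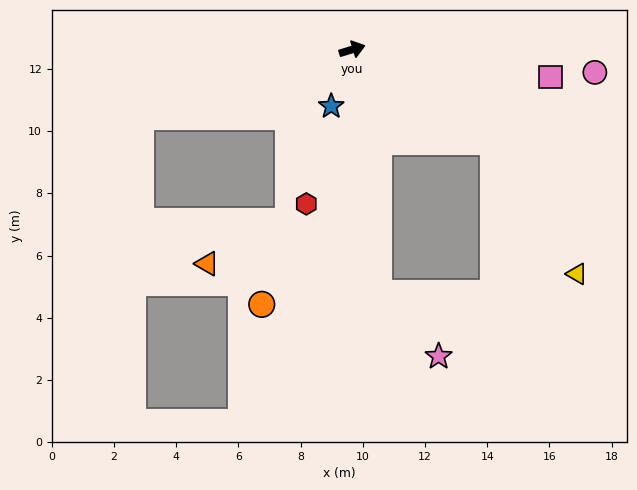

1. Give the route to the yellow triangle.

blocked — turn right 50°, forward 5.4 m, then turn right 25°, forward 5.0 m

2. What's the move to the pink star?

blocked — turn right 101°, forward 7.9 m, then turn left 37°, forward 2.8 m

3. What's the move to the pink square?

turn right 25°, forward 6.4 m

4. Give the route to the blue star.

turn right 127°, forward 1.9 m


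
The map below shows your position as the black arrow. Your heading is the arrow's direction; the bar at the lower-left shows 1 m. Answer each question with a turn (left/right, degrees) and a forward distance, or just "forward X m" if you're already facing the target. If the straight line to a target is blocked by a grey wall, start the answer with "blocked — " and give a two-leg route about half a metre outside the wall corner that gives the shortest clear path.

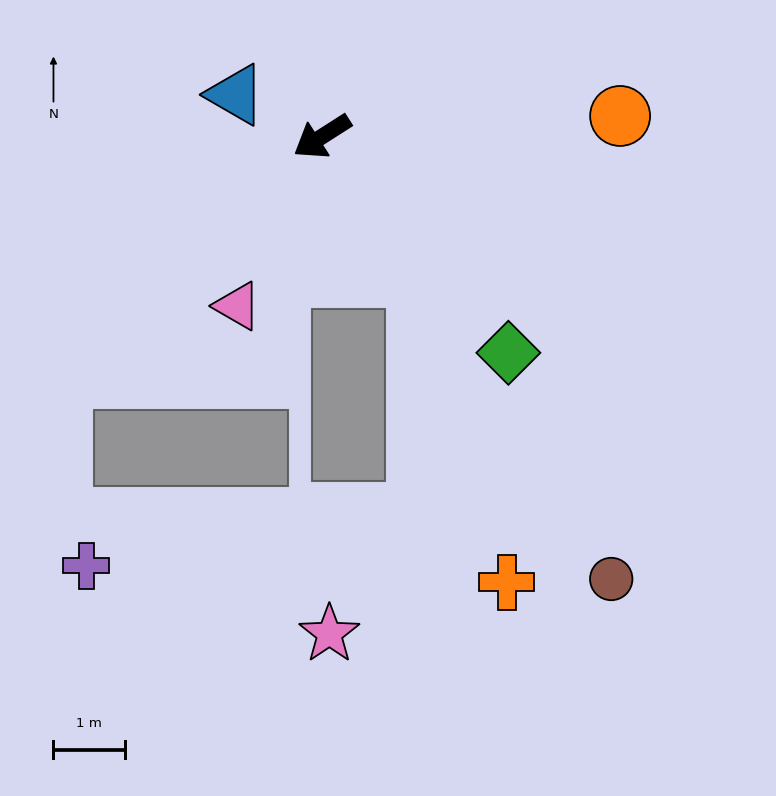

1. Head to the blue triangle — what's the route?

turn right 58°, forward 1.3 m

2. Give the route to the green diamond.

turn left 98°, forward 4.0 m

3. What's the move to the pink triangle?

turn left 31°, forward 2.7 m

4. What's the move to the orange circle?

turn left 151°, forward 4.2 m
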